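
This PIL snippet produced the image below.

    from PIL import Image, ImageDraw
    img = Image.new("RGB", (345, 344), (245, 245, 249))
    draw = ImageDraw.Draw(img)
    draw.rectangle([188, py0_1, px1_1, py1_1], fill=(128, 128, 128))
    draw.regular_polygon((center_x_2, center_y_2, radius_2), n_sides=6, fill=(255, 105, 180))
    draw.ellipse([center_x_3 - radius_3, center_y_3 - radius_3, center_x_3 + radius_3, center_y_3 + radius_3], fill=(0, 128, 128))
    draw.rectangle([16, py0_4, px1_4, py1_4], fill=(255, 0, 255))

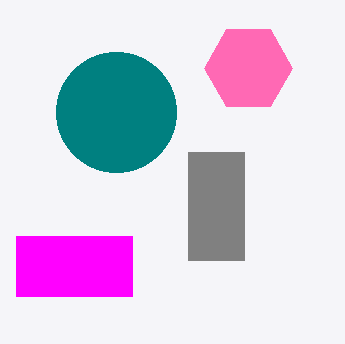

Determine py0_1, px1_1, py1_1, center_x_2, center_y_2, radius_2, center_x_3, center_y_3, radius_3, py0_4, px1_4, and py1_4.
py0_1 = 152; px1_1 = 244; py1_1 = 260; center_x_2 = 248; center_y_2 = 68; radius_2 = 44; center_x_3 = 116; center_y_3 = 112; radius_3 = 60; py0_4 = 236; px1_4 = 132; py1_4 = 296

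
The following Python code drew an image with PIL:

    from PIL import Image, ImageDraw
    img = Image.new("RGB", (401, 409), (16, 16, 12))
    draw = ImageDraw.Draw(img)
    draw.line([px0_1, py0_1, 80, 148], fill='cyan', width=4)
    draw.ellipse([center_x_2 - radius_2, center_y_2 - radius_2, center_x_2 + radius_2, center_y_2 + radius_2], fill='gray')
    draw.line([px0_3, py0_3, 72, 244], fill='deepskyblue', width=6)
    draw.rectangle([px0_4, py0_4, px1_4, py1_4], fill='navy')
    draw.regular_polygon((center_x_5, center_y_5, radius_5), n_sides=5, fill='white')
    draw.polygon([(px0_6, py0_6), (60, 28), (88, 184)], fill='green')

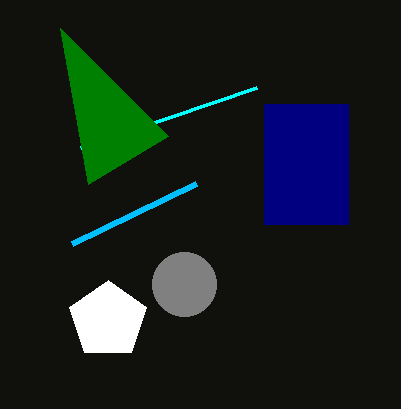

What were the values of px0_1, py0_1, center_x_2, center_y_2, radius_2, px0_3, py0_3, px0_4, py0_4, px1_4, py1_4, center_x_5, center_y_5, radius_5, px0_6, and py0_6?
px0_1 = 256, py0_1 = 88, center_x_2 = 184, center_y_2 = 284, radius_2 = 32, px0_3 = 196, py0_3 = 184, px0_4 = 264, py0_4 = 104, px1_4 = 348, py1_4 = 224, center_x_5 = 108, center_y_5 = 320, radius_5 = 40, px0_6 = 168, py0_6 = 136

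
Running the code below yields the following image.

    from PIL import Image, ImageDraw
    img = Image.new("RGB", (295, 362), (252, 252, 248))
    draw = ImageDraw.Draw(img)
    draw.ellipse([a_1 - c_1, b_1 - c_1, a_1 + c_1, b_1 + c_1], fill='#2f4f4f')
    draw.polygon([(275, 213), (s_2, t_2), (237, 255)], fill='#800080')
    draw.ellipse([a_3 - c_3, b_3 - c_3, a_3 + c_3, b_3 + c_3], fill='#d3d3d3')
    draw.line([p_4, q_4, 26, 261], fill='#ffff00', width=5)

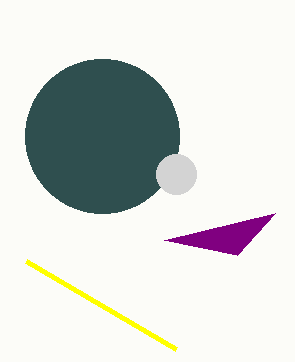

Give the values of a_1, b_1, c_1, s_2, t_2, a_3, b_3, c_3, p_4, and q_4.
a_1 = 102
b_1 = 136
c_1 = 77
s_2 = 164
t_2 = 240
a_3 = 176
b_3 = 174
c_3 = 20
p_4 = 176
q_4 = 349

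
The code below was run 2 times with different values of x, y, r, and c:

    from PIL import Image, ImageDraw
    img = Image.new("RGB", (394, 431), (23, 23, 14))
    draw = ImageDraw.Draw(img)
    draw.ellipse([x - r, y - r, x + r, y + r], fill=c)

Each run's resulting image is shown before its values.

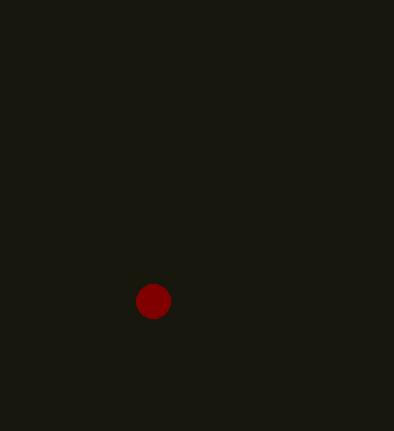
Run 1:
x = 153; y = 301; r = 17; c = 'maroon'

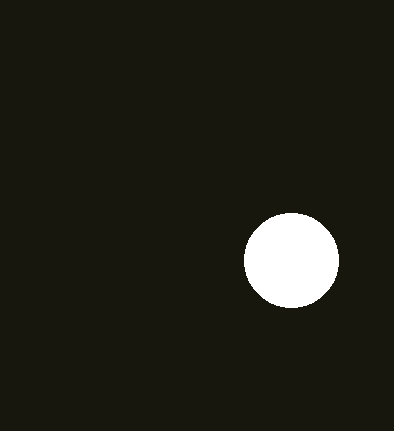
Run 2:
x = 291; y = 260; r = 47; c = 'white'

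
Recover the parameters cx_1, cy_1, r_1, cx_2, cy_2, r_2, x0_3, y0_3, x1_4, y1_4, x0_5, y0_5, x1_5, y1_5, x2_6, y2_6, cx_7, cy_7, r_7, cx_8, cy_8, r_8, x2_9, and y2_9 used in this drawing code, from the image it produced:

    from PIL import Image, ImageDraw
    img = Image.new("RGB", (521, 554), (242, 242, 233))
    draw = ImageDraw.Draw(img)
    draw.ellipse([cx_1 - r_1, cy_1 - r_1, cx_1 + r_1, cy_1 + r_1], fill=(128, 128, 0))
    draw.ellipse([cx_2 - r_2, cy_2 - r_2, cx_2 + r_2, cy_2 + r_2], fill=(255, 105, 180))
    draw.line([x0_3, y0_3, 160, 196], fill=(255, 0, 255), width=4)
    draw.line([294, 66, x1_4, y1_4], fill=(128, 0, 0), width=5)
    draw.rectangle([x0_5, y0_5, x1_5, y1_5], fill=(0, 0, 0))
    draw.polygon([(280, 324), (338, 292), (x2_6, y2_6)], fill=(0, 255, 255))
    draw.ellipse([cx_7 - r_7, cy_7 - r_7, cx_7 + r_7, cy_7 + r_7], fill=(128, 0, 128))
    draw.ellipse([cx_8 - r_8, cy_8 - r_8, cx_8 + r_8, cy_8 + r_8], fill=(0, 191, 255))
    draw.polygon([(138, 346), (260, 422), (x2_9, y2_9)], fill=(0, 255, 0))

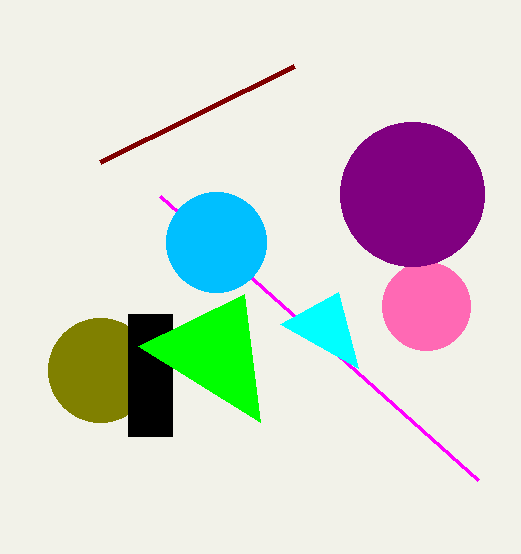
cx_1 = 100
cy_1 = 370
r_1 = 52
cx_2 = 426
cy_2 = 306
r_2 = 44
x0_3 = 478
y0_3 = 480
x1_4 = 100
y1_4 = 162
x0_5 = 128
y0_5 = 314
x1_5 = 172
y1_5 = 436
x2_6 = 358
y2_6 = 368
cx_7 = 412
cy_7 = 194
r_7 = 72
cx_8 = 216
cy_8 = 242
r_8 = 50
x2_9 = 244
y2_9 = 294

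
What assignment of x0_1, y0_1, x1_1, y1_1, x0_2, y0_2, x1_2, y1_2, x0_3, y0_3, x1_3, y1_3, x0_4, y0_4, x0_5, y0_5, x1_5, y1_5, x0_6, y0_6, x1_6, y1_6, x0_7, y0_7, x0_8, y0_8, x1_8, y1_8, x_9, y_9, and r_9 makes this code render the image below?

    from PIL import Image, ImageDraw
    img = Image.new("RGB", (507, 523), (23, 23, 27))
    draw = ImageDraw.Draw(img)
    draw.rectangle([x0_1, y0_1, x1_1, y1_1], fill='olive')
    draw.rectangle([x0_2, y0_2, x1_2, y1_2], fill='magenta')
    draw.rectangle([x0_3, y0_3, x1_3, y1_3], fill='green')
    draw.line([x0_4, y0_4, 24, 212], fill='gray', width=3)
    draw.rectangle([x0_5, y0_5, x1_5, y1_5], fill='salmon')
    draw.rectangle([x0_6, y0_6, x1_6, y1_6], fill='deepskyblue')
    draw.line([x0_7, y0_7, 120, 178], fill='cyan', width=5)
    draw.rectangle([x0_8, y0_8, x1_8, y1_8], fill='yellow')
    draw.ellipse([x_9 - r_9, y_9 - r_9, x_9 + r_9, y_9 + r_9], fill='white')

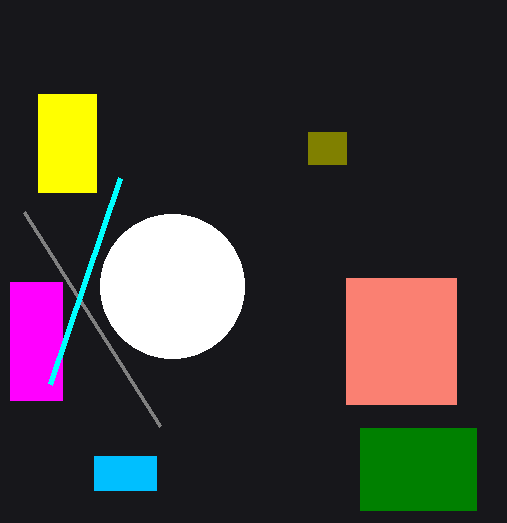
x0_1 = 308
y0_1 = 132
x1_1 = 346
y1_1 = 164
x0_2 = 10
y0_2 = 282
x1_2 = 62
y1_2 = 400
x0_3 = 360
y0_3 = 428
x1_3 = 476
y1_3 = 510
x0_4 = 160
y0_4 = 426
x0_5 = 346
y0_5 = 278
x1_5 = 456
y1_5 = 404
x0_6 = 94
y0_6 = 456
x1_6 = 156
y1_6 = 490
x0_7 = 50
y0_7 = 384
x0_8 = 38
y0_8 = 94
x1_8 = 96
y1_8 = 192
x_9 = 172
y_9 = 286
r_9 = 72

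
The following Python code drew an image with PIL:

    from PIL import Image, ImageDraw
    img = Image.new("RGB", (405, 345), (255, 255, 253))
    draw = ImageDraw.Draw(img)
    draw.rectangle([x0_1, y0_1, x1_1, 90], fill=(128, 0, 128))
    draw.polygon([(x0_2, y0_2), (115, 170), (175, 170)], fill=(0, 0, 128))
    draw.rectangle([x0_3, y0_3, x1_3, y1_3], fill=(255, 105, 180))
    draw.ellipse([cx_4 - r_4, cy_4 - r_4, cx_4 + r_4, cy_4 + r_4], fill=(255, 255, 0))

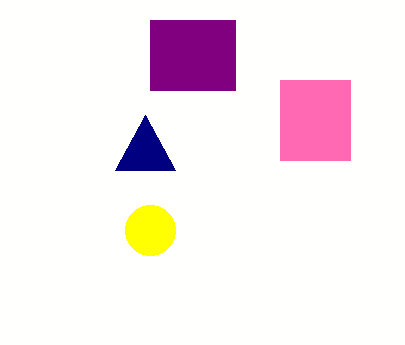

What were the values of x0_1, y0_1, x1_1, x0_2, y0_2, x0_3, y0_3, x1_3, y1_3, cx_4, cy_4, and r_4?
x0_1 = 150, y0_1 = 20, x1_1 = 235, x0_2 = 145, y0_2 = 115, x0_3 = 280, y0_3 = 80, x1_3 = 350, y1_3 = 160, cx_4 = 150, cy_4 = 230, r_4 = 25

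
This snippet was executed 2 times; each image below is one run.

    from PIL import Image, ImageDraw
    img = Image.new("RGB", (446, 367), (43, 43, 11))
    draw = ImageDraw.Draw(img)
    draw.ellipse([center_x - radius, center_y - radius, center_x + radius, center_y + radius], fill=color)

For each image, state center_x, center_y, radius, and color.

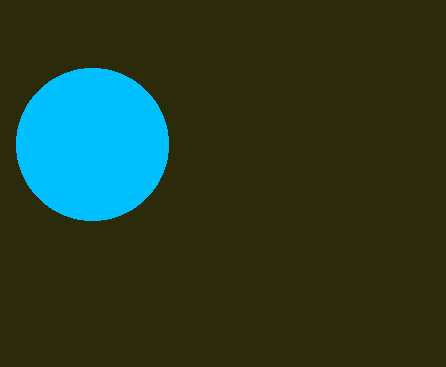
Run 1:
center_x = 92; center_y = 144; radius = 76; color = 'deepskyblue'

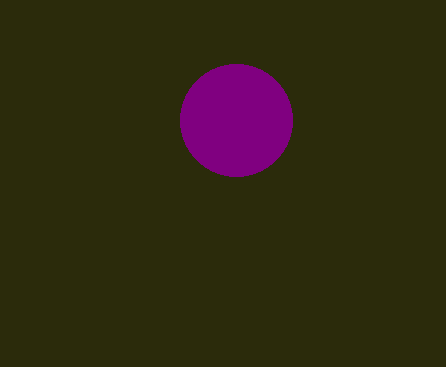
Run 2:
center_x = 236
center_y = 120
radius = 56
color = 'purple'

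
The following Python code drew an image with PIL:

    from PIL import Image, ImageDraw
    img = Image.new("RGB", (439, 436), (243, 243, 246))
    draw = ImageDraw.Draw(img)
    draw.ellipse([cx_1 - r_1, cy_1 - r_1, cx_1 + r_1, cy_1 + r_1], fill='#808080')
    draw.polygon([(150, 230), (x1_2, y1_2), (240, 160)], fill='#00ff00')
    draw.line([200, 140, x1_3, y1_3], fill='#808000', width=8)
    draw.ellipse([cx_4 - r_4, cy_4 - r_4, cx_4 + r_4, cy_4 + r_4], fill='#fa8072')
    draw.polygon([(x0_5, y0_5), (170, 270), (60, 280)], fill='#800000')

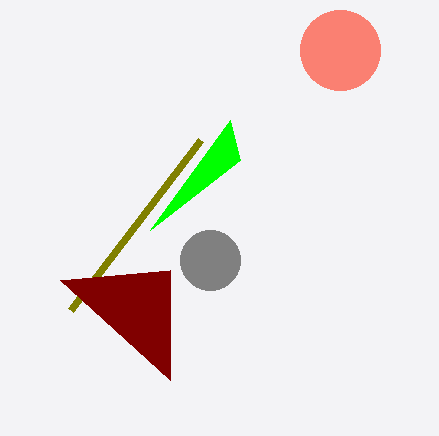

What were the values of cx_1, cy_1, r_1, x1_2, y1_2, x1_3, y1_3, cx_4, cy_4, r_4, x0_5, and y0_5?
cx_1 = 210
cy_1 = 260
r_1 = 30
x1_2 = 230
y1_2 = 120
x1_3 = 70
y1_3 = 310
cx_4 = 340
cy_4 = 50
r_4 = 40
x0_5 = 170
y0_5 = 380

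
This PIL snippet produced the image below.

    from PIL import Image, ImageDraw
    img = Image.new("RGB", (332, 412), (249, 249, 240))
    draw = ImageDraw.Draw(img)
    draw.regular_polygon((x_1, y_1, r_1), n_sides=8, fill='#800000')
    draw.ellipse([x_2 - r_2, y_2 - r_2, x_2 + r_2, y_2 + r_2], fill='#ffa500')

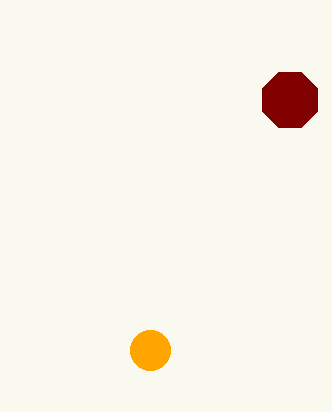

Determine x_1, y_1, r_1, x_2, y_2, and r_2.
x_1 = 290
y_1 = 100
r_1 = 30
x_2 = 150
y_2 = 350
r_2 = 20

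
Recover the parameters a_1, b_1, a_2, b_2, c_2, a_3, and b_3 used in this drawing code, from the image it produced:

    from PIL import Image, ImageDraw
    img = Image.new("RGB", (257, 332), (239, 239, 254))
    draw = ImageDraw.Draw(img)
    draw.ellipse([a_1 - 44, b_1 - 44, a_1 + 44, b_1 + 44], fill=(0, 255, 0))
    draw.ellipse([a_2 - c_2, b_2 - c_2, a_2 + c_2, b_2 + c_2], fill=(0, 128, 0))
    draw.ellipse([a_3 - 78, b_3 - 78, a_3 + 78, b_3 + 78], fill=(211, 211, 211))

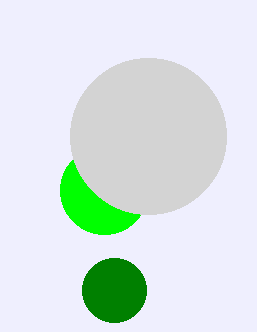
a_1 = 104; b_1 = 190; a_2 = 114; b_2 = 290; c_2 = 32; a_3 = 148; b_3 = 136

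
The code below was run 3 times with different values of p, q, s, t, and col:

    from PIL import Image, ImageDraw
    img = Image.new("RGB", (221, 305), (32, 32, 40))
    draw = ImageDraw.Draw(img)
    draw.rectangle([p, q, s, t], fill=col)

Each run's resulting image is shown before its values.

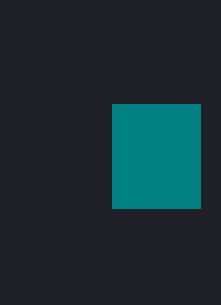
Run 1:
p = 112
q = 104
s = 200
t = 208
col = 'teal'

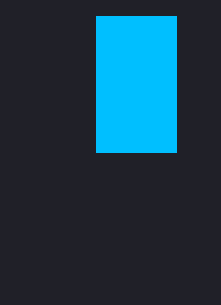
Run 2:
p = 96, q = 16, s = 176, t = 152, col = 'deepskyblue'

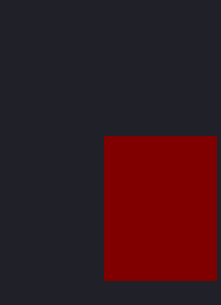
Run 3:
p = 104
q = 136
s = 216
t = 280
col = 'maroon'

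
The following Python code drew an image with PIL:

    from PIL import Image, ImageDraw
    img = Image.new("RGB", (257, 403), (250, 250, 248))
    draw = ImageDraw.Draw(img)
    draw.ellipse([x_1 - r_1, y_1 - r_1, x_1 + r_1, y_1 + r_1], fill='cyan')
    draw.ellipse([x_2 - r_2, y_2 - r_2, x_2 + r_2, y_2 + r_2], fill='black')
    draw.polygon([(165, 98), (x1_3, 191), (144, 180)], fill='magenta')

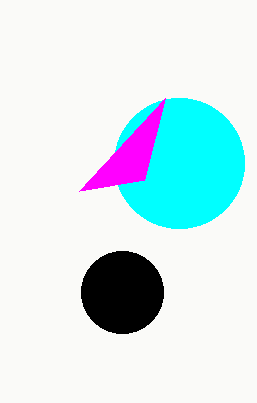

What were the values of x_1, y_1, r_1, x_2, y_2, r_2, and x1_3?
x_1 = 179, y_1 = 163, r_1 = 65, x_2 = 122, y_2 = 292, r_2 = 41, x1_3 = 79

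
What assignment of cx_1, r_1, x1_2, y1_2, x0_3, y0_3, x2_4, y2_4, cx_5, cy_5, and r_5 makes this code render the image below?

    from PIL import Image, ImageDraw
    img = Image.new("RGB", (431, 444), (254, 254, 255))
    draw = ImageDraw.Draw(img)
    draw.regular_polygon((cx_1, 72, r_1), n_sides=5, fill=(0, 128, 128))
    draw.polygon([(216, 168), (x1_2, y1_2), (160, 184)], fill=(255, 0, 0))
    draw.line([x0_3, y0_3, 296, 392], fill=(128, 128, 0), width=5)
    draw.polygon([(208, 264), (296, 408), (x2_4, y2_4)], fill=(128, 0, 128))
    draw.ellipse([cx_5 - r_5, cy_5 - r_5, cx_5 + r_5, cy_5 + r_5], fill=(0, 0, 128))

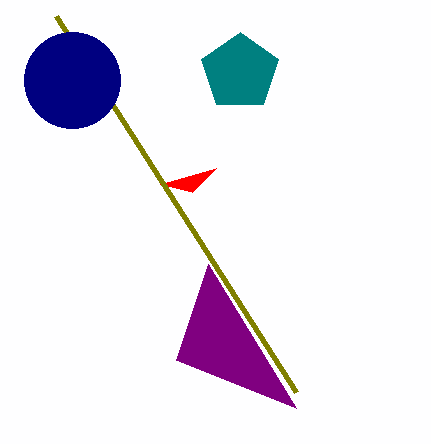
cx_1 = 240; r_1 = 40; x1_2 = 192; y1_2 = 192; x0_3 = 56; y0_3 = 16; x2_4 = 176; y2_4 = 360; cx_5 = 72; cy_5 = 80; r_5 = 48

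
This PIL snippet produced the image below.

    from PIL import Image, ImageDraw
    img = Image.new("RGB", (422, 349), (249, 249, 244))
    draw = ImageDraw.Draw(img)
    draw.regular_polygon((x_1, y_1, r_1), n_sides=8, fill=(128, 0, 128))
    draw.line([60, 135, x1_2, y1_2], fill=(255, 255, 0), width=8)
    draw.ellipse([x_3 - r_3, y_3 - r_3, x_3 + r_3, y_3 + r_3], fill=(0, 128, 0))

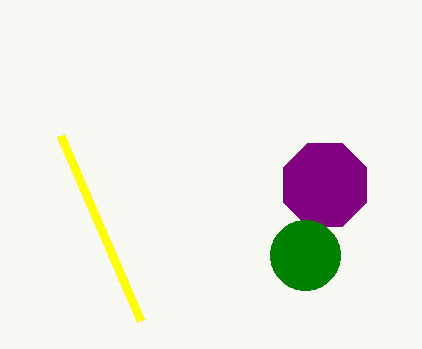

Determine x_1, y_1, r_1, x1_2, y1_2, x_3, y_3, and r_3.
x_1 = 325, y_1 = 185, r_1 = 45, x1_2 = 140, y1_2 = 320, x_3 = 305, y_3 = 255, r_3 = 35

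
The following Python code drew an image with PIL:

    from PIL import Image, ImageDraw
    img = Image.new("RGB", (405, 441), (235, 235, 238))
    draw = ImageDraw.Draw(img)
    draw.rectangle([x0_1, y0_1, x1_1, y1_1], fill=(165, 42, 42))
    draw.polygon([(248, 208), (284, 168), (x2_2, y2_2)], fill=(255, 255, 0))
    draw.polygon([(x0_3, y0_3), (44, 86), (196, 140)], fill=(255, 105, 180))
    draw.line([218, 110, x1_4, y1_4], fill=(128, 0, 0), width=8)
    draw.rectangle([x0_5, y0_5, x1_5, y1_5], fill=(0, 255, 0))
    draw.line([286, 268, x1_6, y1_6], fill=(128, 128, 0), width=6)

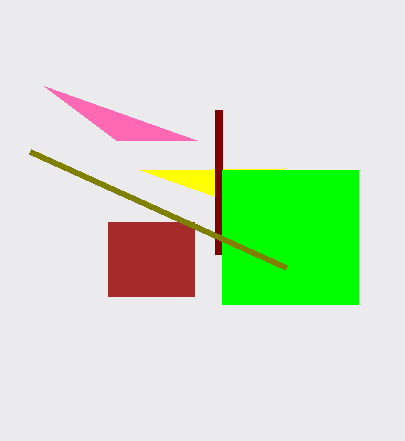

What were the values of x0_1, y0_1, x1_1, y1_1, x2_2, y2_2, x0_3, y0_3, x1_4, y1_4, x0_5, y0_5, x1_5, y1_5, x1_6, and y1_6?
x0_1 = 108
y0_1 = 222
x1_1 = 194
y1_1 = 296
x2_2 = 140
y2_2 = 170
x0_3 = 116
y0_3 = 140
x1_4 = 218
y1_4 = 254
x0_5 = 222
y0_5 = 170
x1_5 = 358
y1_5 = 304
x1_6 = 30
y1_6 = 152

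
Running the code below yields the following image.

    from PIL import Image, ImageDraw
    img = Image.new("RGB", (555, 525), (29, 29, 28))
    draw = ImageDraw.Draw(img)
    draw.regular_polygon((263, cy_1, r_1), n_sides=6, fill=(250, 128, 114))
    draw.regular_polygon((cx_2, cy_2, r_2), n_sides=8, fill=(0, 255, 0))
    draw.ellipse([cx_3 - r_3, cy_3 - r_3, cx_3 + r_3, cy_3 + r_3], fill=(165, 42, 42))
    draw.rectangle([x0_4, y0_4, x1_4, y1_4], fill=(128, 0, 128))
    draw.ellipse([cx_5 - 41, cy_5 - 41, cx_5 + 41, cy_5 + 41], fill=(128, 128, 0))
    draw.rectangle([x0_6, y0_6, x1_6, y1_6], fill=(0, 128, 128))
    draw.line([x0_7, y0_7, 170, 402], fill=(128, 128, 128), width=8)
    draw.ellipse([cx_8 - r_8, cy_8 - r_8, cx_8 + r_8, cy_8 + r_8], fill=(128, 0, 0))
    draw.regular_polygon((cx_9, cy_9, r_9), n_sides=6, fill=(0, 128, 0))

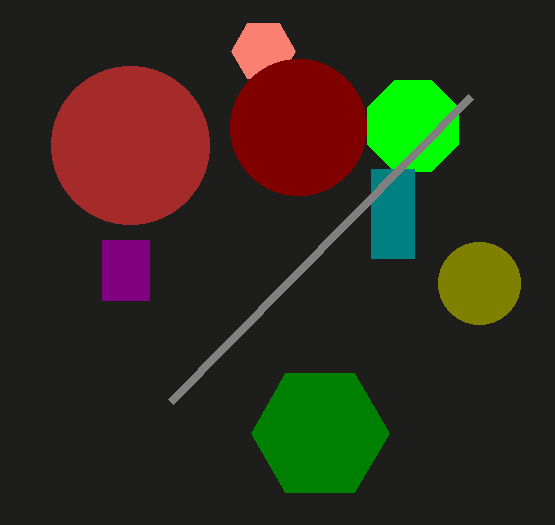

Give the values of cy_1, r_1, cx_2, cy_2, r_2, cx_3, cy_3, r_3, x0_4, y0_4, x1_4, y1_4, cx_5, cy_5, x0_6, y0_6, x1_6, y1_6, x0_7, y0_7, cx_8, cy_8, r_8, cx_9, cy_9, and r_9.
cy_1 = 51; r_1 = 32; cx_2 = 413; cy_2 = 126; r_2 = 49; cx_3 = 130; cy_3 = 145; r_3 = 79; x0_4 = 102; y0_4 = 240; x1_4 = 149; y1_4 = 300; cx_5 = 479; cy_5 = 283; x0_6 = 371; y0_6 = 169; x1_6 = 414; y1_6 = 258; x0_7 = 470; y0_7 = 97; cx_8 = 298; cy_8 = 127; r_8 = 68; cx_9 = 320; cy_9 = 433; r_9 = 69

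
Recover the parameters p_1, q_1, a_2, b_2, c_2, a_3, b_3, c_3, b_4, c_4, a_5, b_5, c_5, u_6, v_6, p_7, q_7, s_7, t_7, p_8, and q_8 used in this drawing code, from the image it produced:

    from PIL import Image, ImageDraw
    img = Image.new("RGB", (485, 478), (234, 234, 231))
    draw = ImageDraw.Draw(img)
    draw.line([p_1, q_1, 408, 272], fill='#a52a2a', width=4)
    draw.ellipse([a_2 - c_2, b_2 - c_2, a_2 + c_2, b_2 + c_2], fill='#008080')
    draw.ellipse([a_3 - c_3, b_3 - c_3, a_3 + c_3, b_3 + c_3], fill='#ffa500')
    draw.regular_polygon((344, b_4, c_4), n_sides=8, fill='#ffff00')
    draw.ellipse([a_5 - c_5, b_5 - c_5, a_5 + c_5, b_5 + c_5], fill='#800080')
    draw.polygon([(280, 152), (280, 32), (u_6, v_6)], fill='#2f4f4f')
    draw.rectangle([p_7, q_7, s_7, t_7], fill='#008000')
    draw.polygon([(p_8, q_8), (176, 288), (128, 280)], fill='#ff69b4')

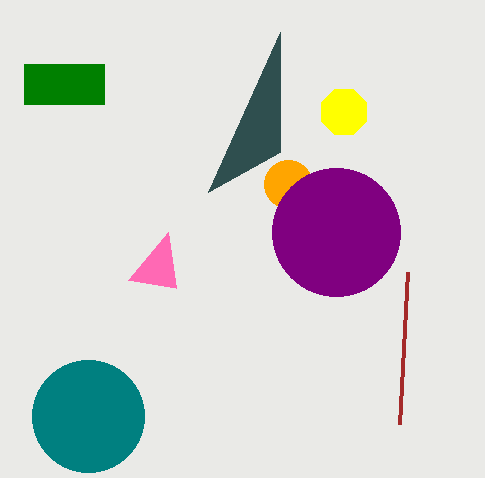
p_1 = 400; q_1 = 424; a_2 = 88; b_2 = 416; c_2 = 56; a_3 = 288; b_3 = 184; c_3 = 24; b_4 = 112; c_4 = 24; a_5 = 336; b_5 = 232; c_5 = 64; u_6 = 208; v_6 = 192; p_7 = 24; q_7 = 64; s_7 = 104; t_7 = 104; p_8 = 168; q_8 = 232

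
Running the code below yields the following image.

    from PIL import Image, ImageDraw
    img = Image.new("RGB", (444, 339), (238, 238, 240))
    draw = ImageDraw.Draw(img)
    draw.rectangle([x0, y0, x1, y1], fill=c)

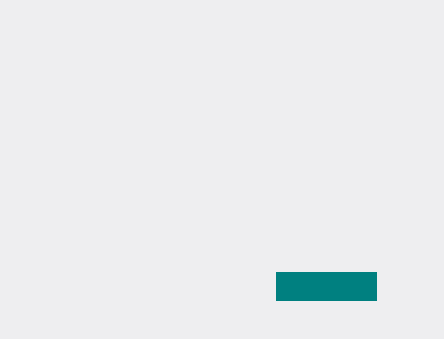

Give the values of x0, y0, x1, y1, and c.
x0 = 276; y0 = 272; x1 = 376; y1 = 300; c = 'teal'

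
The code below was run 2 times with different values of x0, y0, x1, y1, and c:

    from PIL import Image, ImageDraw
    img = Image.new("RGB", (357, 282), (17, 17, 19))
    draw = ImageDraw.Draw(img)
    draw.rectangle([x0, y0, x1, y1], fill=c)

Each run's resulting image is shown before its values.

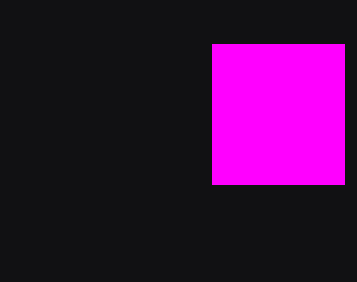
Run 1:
x0 = 212, y0 = 44, x1 = 344, y1 = 184, c = 'magenta'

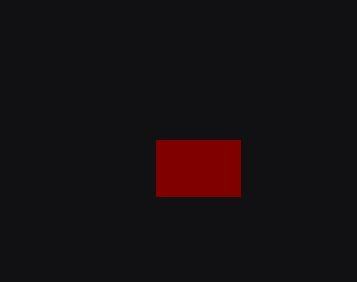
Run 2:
x0 = 156; y0 = 140; x1 = 240; y1 = 196; c = 'maroon'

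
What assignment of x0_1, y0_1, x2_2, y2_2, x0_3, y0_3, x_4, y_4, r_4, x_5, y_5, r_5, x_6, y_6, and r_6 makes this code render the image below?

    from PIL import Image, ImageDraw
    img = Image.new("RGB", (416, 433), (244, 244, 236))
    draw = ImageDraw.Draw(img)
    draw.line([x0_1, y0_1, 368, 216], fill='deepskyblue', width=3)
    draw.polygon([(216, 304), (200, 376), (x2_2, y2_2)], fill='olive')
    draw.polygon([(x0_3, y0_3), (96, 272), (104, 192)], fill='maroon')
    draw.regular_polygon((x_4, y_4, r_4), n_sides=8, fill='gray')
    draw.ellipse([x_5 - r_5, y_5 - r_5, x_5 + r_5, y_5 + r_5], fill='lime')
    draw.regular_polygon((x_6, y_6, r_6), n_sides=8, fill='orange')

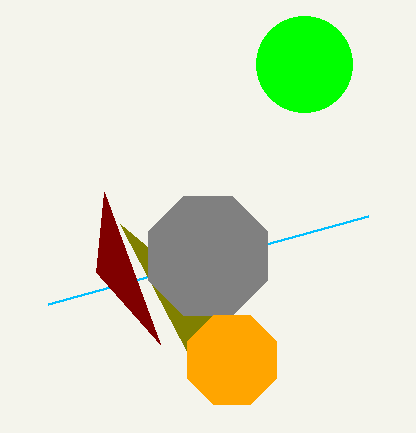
x0_1 = 48, y0_1 = 304, x2_2 = 120, y2_2 = 224, x0_3 = 160, y0_3 = 344, x_4 = 208, y_4 = 256, r_4 = 64, x_5 = 304, y_5 = 64, r_5 = 48, x_6 = 232, y_6 = 360, r_6 = 48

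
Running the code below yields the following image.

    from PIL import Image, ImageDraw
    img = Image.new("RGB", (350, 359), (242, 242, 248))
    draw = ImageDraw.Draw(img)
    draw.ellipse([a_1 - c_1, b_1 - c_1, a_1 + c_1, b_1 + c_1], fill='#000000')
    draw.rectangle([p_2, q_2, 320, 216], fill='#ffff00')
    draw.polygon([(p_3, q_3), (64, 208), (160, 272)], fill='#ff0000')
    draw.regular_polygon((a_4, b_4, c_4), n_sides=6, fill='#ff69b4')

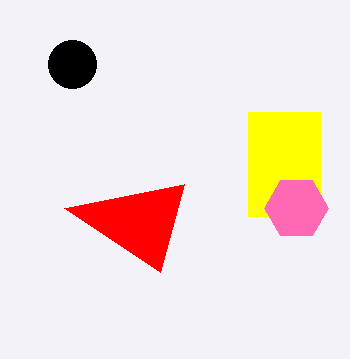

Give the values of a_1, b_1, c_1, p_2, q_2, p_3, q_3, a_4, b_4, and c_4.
a_1 = 72
b_1 = 64
c_1 = 24
p_2 = 248
q_2 = 112
p_3 = 184
q_3 = 184
a_4 = 296
b_4 = 208
c_4 = 32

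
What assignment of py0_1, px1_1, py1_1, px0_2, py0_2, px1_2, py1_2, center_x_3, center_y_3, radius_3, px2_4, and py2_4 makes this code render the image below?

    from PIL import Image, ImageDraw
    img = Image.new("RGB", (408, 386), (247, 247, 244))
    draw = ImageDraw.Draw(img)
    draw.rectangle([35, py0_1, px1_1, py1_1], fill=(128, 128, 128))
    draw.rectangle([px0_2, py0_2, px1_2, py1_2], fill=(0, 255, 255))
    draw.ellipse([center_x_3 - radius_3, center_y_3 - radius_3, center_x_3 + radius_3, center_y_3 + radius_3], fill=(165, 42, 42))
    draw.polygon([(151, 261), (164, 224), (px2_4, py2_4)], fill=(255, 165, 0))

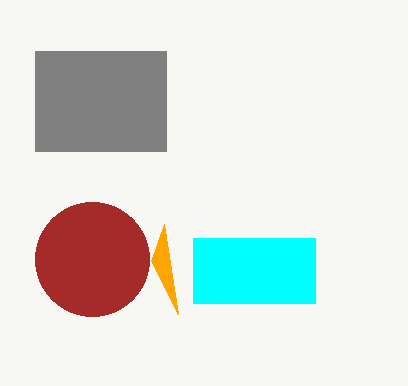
py0_1 = 51
px1_1 = 166
py1_1 = 151
px0_2 = 193
py0_2 = 238
px1_2 = 315
py1_2 = 303
center_x_3 = 92
center_y_3 = 259
radius_3 = 57
px2_4 = 178
py2_4 = 314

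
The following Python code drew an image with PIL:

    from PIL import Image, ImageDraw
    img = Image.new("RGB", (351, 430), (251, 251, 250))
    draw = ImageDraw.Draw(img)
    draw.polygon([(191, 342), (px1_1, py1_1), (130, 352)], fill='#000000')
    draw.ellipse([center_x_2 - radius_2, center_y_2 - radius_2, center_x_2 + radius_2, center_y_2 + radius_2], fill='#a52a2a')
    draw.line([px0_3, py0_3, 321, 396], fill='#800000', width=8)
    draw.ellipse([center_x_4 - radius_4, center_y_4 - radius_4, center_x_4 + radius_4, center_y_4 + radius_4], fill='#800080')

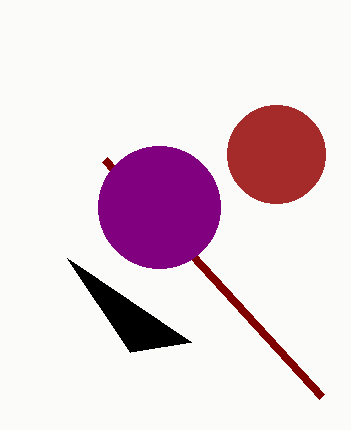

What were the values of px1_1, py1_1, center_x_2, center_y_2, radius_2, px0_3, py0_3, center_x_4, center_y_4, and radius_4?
px1_1 = 67; py1_1 = 258; center_x_2 = 276; center_y_2 = 154; radius_2 = 49; px0_3 = 104; py0_3 = 159; center_x_4 = 159; center_y_4 = 207; radius_4 = 61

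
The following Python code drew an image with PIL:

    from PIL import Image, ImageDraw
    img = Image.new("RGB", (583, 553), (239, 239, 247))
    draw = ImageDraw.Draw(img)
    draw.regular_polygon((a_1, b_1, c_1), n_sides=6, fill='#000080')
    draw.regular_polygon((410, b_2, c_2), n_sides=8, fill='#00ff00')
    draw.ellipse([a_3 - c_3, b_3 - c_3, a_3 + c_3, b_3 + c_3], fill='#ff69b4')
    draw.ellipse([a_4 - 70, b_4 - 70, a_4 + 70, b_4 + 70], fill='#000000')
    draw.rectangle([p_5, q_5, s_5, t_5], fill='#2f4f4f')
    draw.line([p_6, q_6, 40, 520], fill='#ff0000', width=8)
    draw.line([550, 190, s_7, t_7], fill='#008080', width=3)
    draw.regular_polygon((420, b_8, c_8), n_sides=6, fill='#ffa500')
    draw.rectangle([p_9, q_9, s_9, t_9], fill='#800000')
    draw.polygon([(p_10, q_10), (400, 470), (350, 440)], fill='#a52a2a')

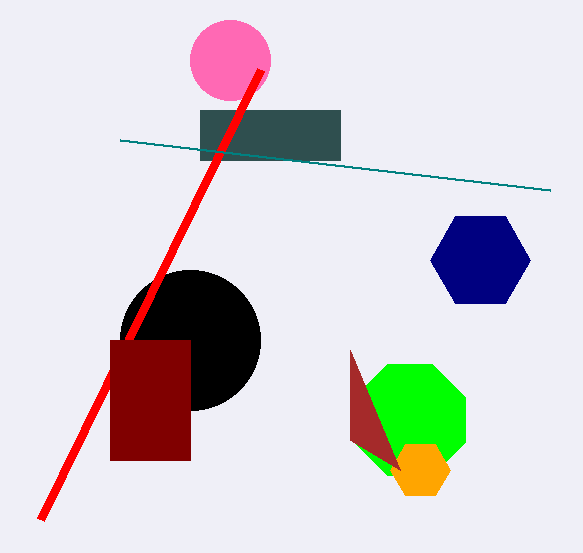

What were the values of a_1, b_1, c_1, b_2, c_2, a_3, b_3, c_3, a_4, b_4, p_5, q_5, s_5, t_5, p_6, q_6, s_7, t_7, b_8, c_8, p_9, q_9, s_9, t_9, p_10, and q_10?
a_1 = 480; b_1 = 260; c_1 = 50; b_2 = 420; c_2 = 60; a_3 = 230; b_3 = 60; c_3 = 40; a_4 = 190; b_4 = 340; p_5 = 200; q_5 = 110; s_5 = 340; t_5 = 160; p_6 = 260; q_6 = 70; s_7 = 120; t_7 = 140; b_8 = 470; c_8 = 30; p_9 = 110; q_9 = 340; s_9 = 190; t_9 = 460; p_10 = 350; q_10 = 350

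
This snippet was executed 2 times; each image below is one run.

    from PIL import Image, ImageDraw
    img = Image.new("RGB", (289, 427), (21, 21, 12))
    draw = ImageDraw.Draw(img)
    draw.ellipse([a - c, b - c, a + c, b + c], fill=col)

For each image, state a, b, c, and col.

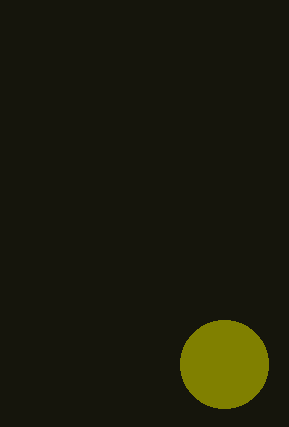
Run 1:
a = 224; b = 364; c = 44; col = 'olive'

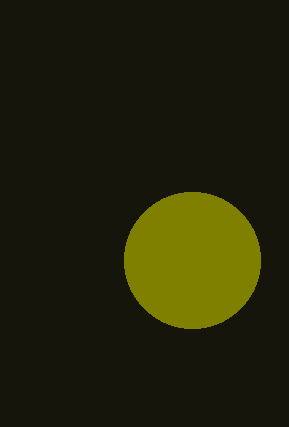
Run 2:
a = 192; b = 260; c = 68; col = 'olive'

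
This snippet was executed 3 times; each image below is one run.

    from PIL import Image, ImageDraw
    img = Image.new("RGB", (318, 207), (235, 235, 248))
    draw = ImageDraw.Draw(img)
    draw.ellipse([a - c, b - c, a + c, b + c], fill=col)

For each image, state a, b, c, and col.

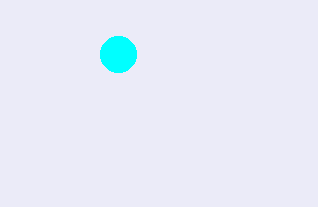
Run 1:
a = 118, b = 54, c = 18, col = 'cyan'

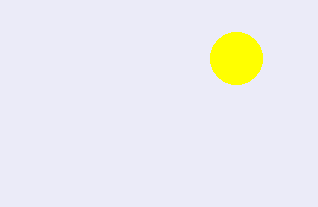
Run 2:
a = 236; b = 58; c = 26; col = 'yellow'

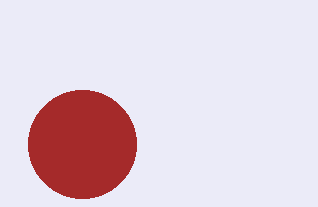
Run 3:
a = 82
b = 144
c = 54
col = 'brown'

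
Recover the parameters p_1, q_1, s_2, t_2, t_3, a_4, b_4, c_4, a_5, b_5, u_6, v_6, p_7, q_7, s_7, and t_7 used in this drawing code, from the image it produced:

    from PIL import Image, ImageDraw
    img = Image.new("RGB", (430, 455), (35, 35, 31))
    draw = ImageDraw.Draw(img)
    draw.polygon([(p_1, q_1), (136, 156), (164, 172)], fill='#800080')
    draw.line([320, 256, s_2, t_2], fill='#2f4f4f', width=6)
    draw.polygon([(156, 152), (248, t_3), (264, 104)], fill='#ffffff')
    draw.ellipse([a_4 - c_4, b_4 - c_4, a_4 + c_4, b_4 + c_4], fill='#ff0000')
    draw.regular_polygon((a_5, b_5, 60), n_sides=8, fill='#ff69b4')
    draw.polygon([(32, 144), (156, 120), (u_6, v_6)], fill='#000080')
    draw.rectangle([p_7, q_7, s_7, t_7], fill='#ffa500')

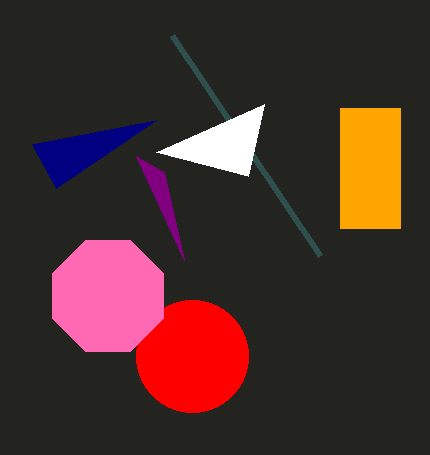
p_1 = 184, q_1 = 260, s_2 = 172, t_2 = 36, t_3 = 176, a_4 = 192, b_4 = 356, c_4 = 56, a_5 = 108, b_5 = 296, u_6 = 56, v_6 = 188, p_7 = 340, q_7 = 108, s_7 = 400, t_7 = 228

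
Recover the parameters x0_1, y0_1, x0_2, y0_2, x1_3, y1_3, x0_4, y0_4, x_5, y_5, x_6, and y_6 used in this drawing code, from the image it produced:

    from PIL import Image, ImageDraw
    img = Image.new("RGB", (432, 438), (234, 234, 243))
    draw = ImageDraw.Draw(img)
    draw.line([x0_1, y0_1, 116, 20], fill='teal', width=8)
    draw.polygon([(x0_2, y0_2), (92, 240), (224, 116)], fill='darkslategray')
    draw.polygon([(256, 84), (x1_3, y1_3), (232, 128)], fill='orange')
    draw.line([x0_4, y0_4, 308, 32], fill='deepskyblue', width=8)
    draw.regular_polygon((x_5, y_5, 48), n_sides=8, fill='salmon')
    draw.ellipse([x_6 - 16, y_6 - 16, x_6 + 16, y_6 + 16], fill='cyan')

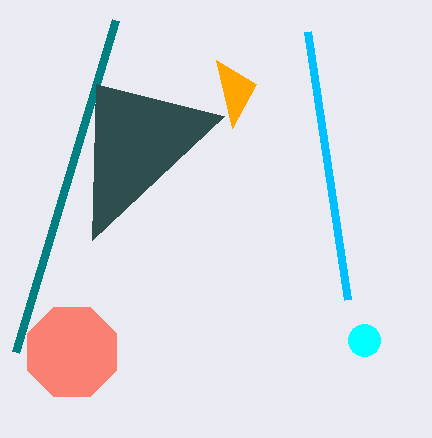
x0_1 = 16
y0_1 = 352
x0_2 = 96
y0_2 = 84
x1_3 = 216
y1_3 = 60
x0_4 = 348
y0_4 = 300
x_5 = 72
y_5 = 352
x_6 = 364
y_6 = 340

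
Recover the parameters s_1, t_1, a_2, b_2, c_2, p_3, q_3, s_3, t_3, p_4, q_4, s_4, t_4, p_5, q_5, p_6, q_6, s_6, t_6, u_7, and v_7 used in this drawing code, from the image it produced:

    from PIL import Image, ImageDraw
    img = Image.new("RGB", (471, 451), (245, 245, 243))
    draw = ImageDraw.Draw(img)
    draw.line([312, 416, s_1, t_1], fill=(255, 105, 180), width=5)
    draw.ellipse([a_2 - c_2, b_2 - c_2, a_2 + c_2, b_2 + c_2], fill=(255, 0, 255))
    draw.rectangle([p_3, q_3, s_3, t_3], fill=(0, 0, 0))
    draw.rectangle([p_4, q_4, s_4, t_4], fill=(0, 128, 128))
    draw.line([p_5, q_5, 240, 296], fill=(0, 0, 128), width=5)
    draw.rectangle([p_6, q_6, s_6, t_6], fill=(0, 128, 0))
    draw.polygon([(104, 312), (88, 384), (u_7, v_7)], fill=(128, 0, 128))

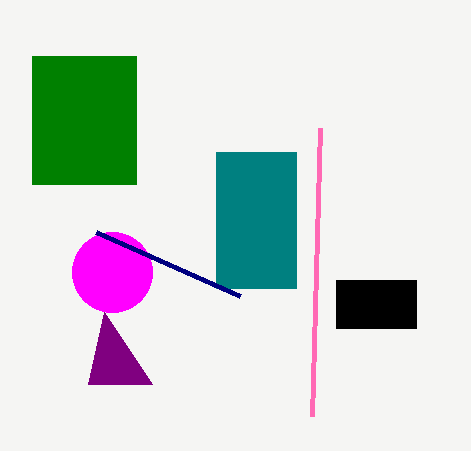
s_1 = 320
t_1 = 128
a_2 = 112
b_2 = 272
c_2 = 40
p_3 = 336
q_3 = 280
s_3 = 416
t_3 = 328
p_4 = 216
q_4 = 152
s_4 = 296
t_4 = 288
p_5 = 96
q_5 = 232
p_6 = 32
q_6 = 56
s_6 = 136
t_6 = 184
u_7 = 152
v_7 = 384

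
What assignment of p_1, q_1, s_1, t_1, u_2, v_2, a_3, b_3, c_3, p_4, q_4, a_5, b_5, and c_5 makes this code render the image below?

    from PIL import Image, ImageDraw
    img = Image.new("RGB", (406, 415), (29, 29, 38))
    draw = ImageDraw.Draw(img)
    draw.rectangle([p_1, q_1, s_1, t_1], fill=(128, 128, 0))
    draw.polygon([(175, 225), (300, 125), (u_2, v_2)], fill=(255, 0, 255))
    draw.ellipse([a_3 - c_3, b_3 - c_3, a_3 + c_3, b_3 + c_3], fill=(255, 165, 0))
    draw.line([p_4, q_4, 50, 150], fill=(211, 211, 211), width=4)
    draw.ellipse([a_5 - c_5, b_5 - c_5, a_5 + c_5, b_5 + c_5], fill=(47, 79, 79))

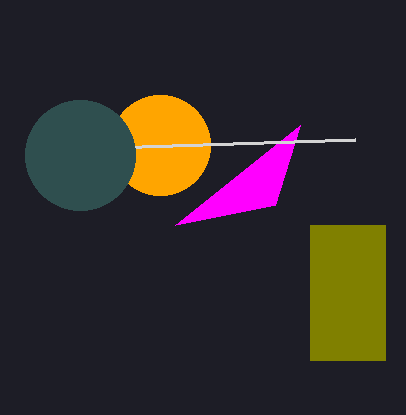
p_1 = 310
q_1 = 225
s_1 = 385
t_1 = 360
u_2 = 275
v_2 = 205
a_3 = 160
b_3 = 145
c_3 = 50
p_4 = 355
q_4 = 140
a_5 = 80
b_5 = 155
c_5 = 55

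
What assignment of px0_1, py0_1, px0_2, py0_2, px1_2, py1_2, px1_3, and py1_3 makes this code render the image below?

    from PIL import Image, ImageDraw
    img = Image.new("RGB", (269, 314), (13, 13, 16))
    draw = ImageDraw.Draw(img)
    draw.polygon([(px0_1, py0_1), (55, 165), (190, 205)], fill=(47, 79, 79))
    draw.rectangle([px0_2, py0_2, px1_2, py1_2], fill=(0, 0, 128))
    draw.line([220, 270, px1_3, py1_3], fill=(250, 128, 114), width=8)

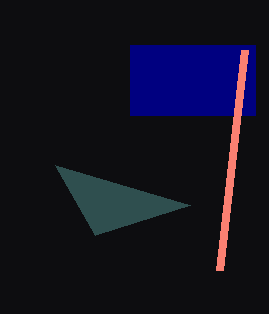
px0_1 = 95, py0_1 = 235, px0_2 = 130, py0_2 = 45, px1_2 = 255, py1_2 = 115, px1_3 = 245, py1_3 = 50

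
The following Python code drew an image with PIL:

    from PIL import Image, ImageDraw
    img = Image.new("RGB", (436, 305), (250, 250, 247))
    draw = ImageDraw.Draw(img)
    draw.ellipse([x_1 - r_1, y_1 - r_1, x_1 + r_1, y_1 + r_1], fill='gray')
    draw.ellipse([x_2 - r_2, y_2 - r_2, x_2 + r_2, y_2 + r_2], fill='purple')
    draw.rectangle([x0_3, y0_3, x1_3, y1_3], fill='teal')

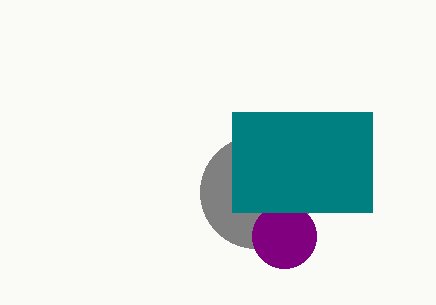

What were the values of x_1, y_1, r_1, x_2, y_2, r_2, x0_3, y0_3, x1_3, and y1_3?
x_1 = 256
y_1 = 192
r_1 = 56
x_2 = 284
y_2 = 236
r_2 = 32
x0_3 = 232
y0_3 = 112
x1_3 = 372
y1_3 = 212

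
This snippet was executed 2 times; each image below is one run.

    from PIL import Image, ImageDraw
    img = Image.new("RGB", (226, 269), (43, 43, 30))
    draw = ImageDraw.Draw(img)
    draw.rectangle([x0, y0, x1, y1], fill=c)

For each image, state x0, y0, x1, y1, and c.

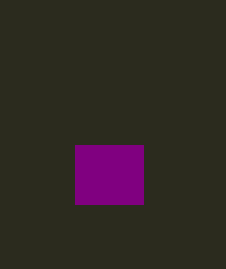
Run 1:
x0 = 75, y0 = 145, x1 = 143, y1 = 204, c = 'purple'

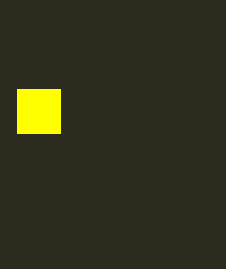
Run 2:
x0 = 17, y0 = 89, x1 = 60, y1 = 133, c = 'yellow'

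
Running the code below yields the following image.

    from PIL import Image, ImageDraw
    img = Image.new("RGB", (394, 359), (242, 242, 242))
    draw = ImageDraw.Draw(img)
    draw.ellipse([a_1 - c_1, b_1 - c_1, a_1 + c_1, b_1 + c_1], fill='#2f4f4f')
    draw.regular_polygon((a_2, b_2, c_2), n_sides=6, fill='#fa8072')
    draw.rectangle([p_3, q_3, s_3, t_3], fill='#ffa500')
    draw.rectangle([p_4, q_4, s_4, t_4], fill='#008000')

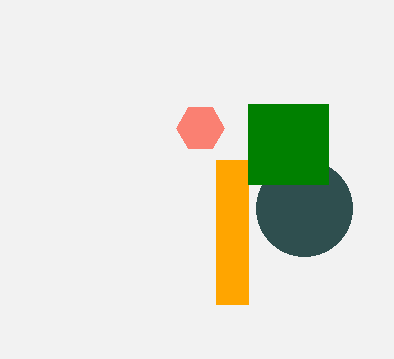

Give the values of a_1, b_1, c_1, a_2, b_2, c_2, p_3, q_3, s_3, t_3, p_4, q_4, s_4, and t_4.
a_1 = 304; b_1 = 208; c_1 = 48; a_2 = 200; b_2 = 128; c_2 = 24; p_3 = 216; q_3 = 160; s_3 = 248; t_3 = 304; p_4 = 248; q_4 = 104; s_4 = 328; t_4 = 184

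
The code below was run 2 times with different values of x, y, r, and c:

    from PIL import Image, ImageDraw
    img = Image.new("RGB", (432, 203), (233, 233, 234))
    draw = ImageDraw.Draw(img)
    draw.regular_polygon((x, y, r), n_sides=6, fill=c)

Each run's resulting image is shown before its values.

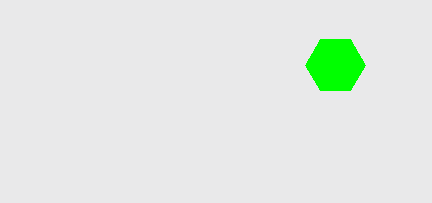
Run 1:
x = 335
y = 65
r = 30
c = 'lime'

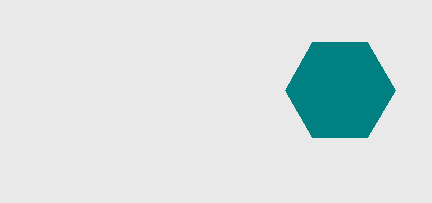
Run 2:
x = 340; y = 90; r = 55; c = 'teal'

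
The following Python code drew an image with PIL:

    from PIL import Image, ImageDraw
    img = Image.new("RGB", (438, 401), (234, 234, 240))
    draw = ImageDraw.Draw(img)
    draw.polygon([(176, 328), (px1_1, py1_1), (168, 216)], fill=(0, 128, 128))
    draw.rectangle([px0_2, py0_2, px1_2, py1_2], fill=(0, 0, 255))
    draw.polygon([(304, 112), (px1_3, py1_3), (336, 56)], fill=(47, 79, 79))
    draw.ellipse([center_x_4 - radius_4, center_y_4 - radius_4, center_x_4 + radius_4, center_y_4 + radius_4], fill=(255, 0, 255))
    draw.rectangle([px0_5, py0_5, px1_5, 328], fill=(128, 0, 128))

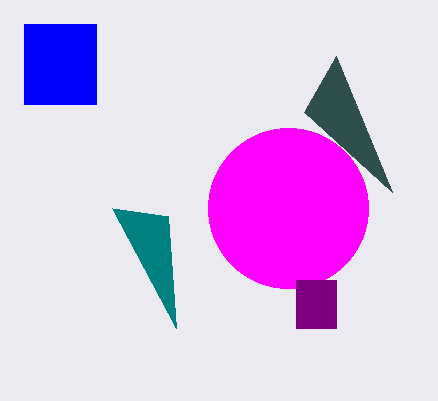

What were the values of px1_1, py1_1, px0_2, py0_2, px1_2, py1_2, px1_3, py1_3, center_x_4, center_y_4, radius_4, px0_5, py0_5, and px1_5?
px1_1 = 112
py1_1 = 208
px0_2 = 24
py0_2 = 24
px1_2 = 96
py1_2 = 104
px1_3 = 392
py1_3 = 192
center_x_4 = 288
center_y_4 = 208
radius_4 = 80
px0_5 = 296
py0_5 = 280
px1_5 = 336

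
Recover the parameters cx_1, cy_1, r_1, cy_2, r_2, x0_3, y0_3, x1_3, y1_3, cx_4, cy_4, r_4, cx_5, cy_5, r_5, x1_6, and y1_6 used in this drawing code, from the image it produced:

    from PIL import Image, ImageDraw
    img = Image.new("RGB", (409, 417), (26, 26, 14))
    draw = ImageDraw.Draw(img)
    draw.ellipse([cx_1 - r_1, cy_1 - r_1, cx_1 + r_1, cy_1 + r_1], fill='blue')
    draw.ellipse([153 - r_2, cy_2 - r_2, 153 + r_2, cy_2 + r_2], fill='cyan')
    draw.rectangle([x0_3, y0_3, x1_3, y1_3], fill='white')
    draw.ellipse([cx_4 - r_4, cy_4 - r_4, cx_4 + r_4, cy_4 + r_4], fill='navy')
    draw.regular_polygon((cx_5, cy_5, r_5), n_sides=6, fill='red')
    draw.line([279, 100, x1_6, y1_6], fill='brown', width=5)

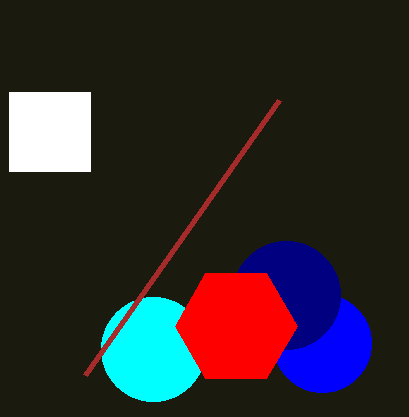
cx_1 = 322
cy_1 = 343
r_1 = 49
cy_2 = 349
r_2 = 52
x0_3 = 9
y0_3 = 92
x1_3 = 90
y1_3 = 171
cx_4 = 286
cy_4 = 295
r_4 = 54
cx_5 = 236
cy_5 = 326
r_5 = 61
x1_6 = 85
y1_6 = 375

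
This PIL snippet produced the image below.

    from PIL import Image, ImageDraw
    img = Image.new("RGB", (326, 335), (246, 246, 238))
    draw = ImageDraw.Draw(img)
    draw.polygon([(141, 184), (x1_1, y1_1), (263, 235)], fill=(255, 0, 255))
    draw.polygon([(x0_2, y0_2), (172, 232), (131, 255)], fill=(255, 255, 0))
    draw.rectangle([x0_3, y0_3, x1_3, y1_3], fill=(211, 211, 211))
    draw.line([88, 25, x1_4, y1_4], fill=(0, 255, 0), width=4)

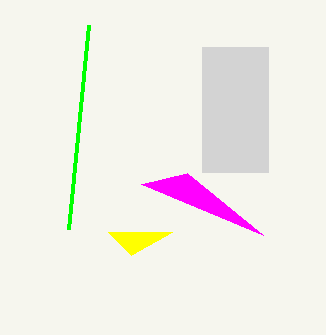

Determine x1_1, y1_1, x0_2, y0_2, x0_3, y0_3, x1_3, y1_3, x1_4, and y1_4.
x1_1 = 187, y1_1 = 173, x0_2 = 108, y0_2 = 232, x0_3 = 202, y0_3 = 47, x1_3 = 268, y1_3 = 172, x1_4 = 68, y1_4 = 229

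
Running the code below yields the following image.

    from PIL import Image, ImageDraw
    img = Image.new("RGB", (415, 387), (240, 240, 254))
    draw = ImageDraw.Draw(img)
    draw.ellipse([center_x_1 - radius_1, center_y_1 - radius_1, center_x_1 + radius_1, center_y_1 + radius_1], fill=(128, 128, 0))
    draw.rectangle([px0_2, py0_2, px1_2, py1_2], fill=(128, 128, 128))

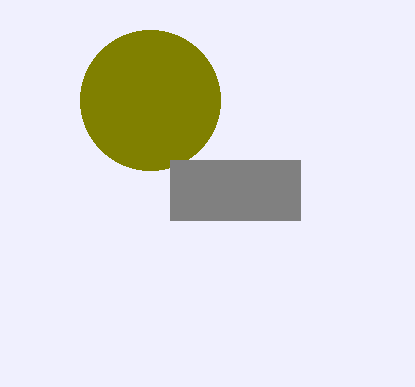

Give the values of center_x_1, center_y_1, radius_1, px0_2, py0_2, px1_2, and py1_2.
center_x_1 = 150, center_y_1 = 100, radius_1 = 70, px0_2 = 170, py0_2 = 160, px1_2 = 300, py1_2 = 220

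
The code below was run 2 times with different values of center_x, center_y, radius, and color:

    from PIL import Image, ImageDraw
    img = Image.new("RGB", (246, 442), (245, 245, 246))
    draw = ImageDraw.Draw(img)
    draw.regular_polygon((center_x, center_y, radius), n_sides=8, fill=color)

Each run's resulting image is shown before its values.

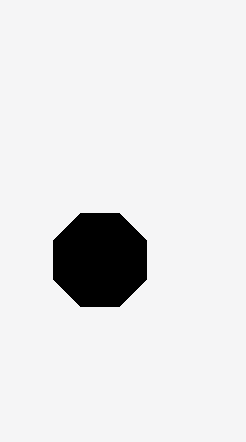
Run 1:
center_x = 100; center_y = 260; radius = 50; color = 'black'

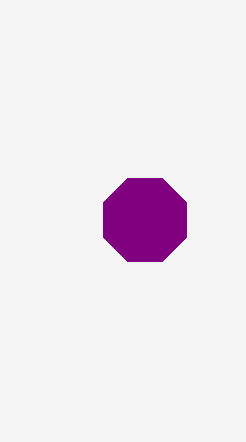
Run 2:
center_x = 145, center_y = 220, radius = 45, color = 'purple'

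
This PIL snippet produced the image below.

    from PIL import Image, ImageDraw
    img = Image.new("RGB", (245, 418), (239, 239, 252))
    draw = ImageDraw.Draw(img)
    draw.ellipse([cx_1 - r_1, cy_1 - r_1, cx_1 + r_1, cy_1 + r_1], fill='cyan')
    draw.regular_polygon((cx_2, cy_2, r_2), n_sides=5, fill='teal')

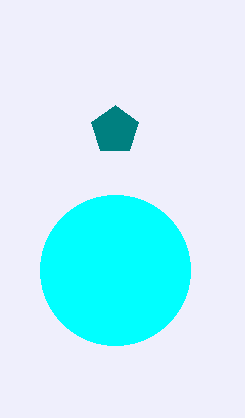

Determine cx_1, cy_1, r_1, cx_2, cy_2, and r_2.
cx_1 = 115; cy_1 = 270; r_1 = 75; cx_2 = 115; cy_2 = 130; r_2 = 25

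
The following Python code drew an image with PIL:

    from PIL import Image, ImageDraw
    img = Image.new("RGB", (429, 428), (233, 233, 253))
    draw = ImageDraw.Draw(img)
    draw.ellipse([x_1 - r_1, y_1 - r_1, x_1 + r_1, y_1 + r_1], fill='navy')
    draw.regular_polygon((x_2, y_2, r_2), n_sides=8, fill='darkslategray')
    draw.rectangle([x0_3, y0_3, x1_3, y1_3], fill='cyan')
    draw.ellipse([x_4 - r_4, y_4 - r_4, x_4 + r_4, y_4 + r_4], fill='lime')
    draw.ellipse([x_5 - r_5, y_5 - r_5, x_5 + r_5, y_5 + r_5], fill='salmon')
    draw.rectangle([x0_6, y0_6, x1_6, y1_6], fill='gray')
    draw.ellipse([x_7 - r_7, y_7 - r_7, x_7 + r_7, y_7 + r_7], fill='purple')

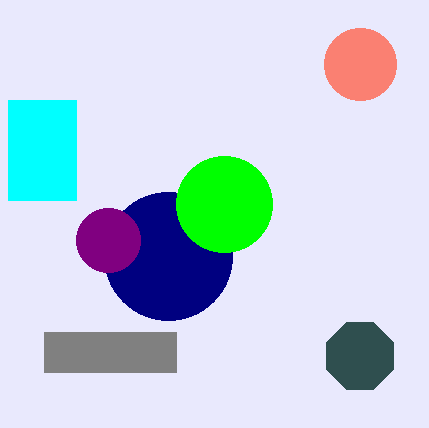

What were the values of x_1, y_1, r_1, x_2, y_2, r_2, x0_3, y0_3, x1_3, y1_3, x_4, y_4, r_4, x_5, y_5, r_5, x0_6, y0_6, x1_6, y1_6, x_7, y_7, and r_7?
x_1 = 168; y_1 = 256; r_1 = 64; x_2 = 360; y_2 = 356; r_2 = 36; x0_3 = 8; y0_3 = 100; x1_3 = 76; y1_3 = 200; x_4 = 224; y_4 = 204; r_4 = 48; x_5 = 360; y_5 = 64; r_5 = 36; x0_6 = 44; y0_6 = 332; x1_6 = 176; y1_6 = 372; x_7 = 108; y_7 = 240; r_7 = 32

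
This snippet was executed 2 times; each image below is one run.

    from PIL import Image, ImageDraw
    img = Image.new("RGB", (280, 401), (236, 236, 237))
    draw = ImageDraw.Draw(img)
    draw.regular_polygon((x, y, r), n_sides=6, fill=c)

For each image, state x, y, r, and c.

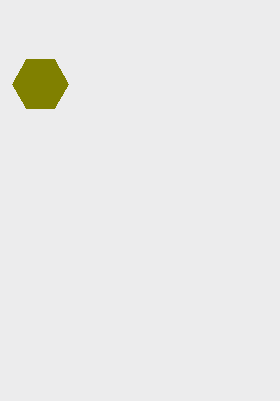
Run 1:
x = 40
y = 84
r = 28
c = 'olive'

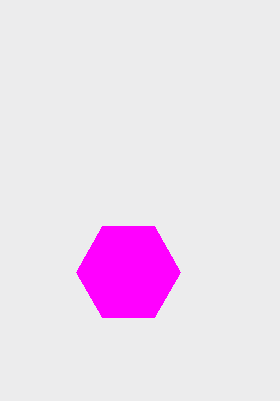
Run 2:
x = 128; y = 272; r = 52; c = 'magenta'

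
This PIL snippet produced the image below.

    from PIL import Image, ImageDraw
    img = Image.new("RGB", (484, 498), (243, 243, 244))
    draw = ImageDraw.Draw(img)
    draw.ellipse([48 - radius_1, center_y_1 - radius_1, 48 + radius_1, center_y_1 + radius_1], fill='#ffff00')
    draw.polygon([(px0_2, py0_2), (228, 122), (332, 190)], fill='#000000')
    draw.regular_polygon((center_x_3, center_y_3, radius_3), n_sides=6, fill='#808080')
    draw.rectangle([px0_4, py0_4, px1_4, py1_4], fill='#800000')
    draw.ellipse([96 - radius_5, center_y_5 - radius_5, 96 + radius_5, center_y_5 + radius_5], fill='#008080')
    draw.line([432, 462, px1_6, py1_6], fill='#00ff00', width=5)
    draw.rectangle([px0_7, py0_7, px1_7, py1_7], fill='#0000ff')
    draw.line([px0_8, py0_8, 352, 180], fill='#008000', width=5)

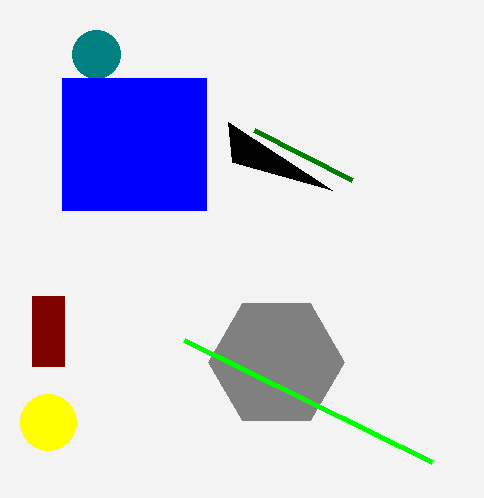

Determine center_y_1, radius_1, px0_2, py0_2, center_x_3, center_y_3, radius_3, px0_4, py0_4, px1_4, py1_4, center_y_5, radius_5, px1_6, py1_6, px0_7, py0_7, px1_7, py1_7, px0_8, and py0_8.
center_y_1 = 422
radius_1 = 28
px0_2 = 232
py0_2 = 162
center_x_3 = 276
center_y_3 = 362
radius_3 = 68
px0_4 = 32
py0_4 = 296
px1_4 = 64
py1_4 = 366
center_y_5 = 54
radius_5 = 24
px1_6 = 184
py1_6 = 340
px0_7 = 62
py0_7 = 78
px1_7 = 206
py1_7 = 210
px0_8 = 254
py0_8 = 130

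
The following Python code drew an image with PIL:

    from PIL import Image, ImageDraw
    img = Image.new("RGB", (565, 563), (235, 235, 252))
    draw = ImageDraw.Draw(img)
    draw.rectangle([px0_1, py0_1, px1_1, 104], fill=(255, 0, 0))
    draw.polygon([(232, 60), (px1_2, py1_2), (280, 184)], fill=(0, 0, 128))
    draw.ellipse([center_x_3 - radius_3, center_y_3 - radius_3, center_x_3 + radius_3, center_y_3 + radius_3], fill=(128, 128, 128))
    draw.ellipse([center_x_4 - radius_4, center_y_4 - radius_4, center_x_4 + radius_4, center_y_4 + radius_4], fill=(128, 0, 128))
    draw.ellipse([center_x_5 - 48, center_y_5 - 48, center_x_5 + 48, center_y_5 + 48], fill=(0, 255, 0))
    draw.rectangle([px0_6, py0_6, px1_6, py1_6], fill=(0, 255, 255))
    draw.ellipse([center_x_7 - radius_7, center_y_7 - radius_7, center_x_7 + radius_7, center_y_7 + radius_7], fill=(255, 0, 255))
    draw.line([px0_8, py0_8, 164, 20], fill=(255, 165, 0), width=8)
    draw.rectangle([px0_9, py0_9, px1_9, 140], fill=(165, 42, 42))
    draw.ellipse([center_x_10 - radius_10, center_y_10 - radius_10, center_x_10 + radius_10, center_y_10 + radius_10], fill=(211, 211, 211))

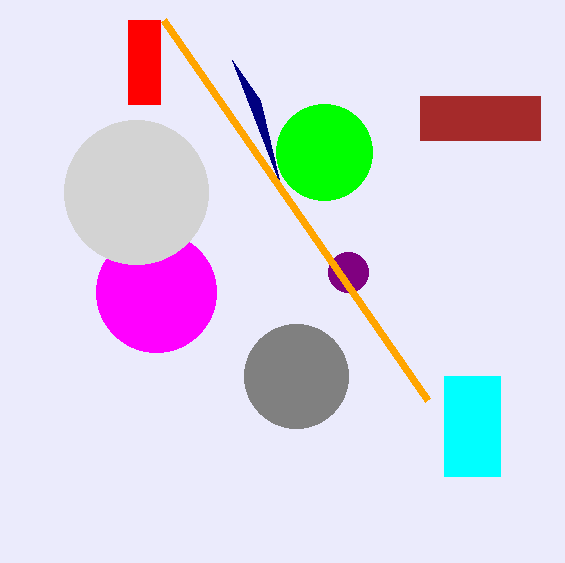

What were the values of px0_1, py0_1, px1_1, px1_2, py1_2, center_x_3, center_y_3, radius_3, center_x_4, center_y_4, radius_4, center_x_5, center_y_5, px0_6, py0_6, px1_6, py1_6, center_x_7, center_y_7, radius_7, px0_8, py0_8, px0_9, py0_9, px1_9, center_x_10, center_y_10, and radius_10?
px0_1 = 128; py0_1 = 20; px1_1 = 160; px1_2 = 260; py1_2 = 100; center_x_3 = 296; center_y_3 = 376; radius_3 = 52; center_x_4 = 348; center_y_4 = 272; radius_4 = 20; center_x_5 = 324; center_y_5 = 152; px0_6 = 444; py0_6 = 376; px1_6 = 500; py1_6 = 476; center_x_7 = 156; center_y_7 = 292; radius_7 = 60; px0_8 = 428; py0_8 = 400; px0_9 = 420; py0_9 = 96; px1_9 = 540; center_x_10 = 136; center_y_10 = 192; radius_10 = 72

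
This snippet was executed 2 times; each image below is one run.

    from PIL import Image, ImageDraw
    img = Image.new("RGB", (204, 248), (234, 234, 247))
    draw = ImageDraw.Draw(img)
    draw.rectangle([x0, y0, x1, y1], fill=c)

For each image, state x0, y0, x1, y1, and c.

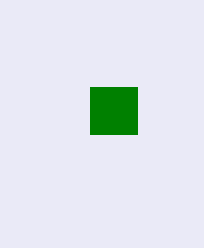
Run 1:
x0 = 90, y0 = 87, x1 = 137, y1 = 134, c = 'green'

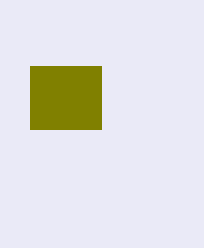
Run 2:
x0 = 30
y0 = 66
x1 = 101
y1 = 129
c = 'olive'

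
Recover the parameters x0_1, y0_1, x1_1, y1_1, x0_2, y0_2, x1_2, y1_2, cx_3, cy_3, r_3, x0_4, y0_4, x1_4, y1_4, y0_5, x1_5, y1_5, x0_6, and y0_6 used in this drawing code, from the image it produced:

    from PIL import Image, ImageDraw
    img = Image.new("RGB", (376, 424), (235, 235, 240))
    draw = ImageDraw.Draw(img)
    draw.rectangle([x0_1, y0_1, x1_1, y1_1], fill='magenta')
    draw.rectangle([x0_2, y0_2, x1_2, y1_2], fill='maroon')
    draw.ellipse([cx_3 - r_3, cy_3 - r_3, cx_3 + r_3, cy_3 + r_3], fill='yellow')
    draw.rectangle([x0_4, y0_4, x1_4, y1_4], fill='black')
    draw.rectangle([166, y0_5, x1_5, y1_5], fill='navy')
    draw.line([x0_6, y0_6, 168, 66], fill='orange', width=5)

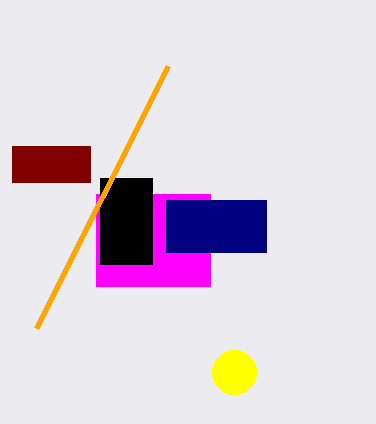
x0_1 = 96; y0_1 = 194; x1_1 = 210; y1_1 = 286; x0_2 = 12; y0_2 = 146; x1_2 = 90; y1_2 = 182; cx_3 = 234; cy_3 = 372; r_3 = 22; x0_4 = 100; y0_4 = 178; x1_4 = 152; y1_4 = 264; y0_5 = 200; x1_5 = 266; y1_5 = 252; x0_6 = 36; y0_6 = 328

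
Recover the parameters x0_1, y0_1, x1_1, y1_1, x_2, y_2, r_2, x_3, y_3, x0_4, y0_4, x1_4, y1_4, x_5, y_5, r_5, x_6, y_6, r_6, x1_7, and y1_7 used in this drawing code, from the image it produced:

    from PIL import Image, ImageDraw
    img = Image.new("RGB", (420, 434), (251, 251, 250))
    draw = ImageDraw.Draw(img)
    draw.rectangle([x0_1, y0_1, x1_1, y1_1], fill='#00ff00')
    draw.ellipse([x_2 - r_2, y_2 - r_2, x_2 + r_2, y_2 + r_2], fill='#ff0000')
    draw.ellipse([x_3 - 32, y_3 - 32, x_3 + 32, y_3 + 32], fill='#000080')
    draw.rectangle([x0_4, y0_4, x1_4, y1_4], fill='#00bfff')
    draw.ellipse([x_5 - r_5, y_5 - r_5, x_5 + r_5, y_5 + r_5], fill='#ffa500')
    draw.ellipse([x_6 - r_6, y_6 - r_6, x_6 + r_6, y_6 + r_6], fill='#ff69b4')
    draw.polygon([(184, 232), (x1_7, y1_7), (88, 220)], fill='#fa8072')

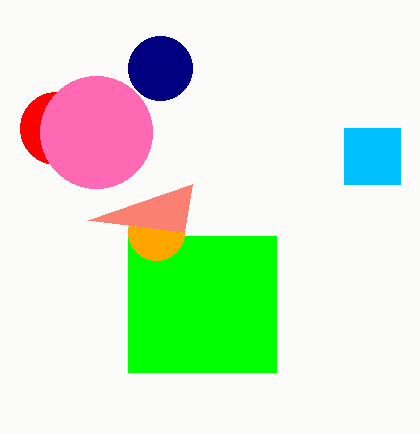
x0_1 = 128; y0_1 = 236; x1_1 = 276; y1_1 = 372; x_2 = 56; y_2 = 128; r_2 = 36; x_3 = 160; y_3 = 68; x0_4 = 344; y0_4 = 128; x1_4 = 400; y1_4 = 184; x_5 = 156; y_5 = 232; r_5 = 28; x_6 = 96; y_6 = 132; r_6 = 56; x1_7 = 192; y1_7 = 184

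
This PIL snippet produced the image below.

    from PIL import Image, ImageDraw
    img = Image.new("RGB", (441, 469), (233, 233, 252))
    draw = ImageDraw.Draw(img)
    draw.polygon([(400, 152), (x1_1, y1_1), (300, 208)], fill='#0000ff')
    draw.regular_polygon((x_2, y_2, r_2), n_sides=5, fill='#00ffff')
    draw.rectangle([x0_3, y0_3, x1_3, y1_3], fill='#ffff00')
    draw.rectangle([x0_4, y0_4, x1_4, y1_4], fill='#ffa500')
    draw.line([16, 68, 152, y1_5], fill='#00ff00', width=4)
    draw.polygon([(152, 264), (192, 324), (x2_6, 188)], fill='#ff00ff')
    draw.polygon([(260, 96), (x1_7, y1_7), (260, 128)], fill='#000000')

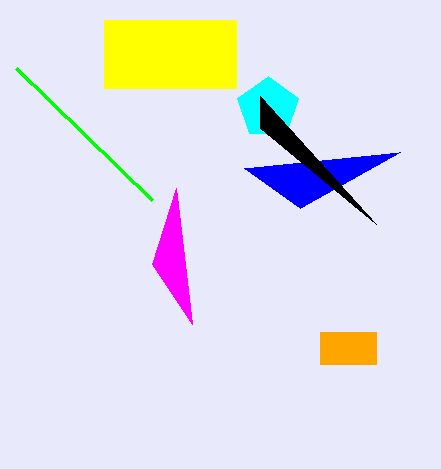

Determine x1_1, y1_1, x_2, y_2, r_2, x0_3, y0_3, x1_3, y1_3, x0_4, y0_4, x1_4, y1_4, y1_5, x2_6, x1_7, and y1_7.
x1_1 = 244; y1_1 = 168; x_2 = 268; y_2 = 108; r_2 = 32; x0_3 = 104; y0_3 = 20; x1_3 = 236; y1_3 = 88; x0_4 = 320; y0_4 = 332; x1_4 = 376; y1_4 = 364; y1_5 = 200; x2_6 = 176; x1_7 = 376; y1_7 = 224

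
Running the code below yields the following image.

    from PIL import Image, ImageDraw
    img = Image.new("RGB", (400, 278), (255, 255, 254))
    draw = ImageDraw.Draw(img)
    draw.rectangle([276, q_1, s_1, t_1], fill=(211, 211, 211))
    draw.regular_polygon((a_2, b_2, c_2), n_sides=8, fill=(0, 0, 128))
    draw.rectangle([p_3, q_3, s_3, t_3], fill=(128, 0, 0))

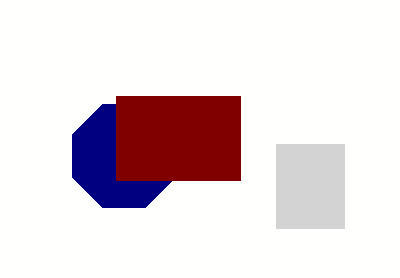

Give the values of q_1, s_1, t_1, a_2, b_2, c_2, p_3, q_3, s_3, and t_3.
q_1 = 144; s_1 = 344; t_1 = 228; a_2 = 124; b_2 = 156; c_2 = 56; p_3 = 116; q_3 = 96; s_3 = 240; t_3 = 180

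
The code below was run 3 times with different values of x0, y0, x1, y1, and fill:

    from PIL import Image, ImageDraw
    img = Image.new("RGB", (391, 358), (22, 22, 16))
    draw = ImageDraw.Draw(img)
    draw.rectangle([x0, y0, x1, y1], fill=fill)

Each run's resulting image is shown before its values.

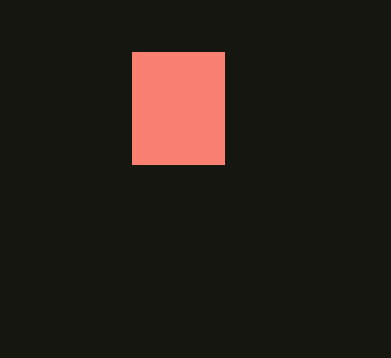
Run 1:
x0 = 132; y0 = 52; x1 = 224; y1 = 164; fill = 'salmon'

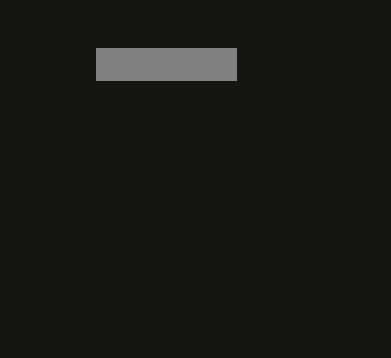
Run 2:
x0 = 96; y0 = 48; x1 = 236; y1 = 80; fill = 'gray'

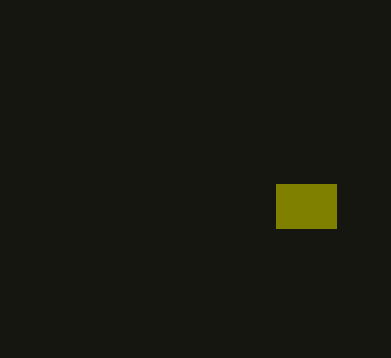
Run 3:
x0 = 276, y0 = 184, x1 = 336, y1 = 228, fill = 'olive'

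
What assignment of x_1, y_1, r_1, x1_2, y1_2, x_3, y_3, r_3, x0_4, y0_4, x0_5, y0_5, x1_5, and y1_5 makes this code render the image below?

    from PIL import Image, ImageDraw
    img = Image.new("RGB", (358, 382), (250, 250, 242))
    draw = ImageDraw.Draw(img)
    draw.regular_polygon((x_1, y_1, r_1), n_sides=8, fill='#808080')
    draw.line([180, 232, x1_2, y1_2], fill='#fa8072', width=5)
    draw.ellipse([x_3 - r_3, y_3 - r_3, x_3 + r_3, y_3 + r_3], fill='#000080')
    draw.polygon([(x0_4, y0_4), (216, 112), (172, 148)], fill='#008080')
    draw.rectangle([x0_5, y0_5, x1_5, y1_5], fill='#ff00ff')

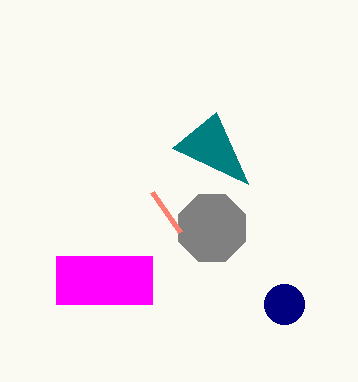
x_1 = 212
y_1 = 228
r_1 = 36
x1_2 = 152
y1_2 = 192
x_3 = 284
y_3 = 304
r_3 = 20
x0_4 = 248
y0_4 = 184
x0_5 = 56
y0_5 = 256
x1_5 = 152
y1_5 = 304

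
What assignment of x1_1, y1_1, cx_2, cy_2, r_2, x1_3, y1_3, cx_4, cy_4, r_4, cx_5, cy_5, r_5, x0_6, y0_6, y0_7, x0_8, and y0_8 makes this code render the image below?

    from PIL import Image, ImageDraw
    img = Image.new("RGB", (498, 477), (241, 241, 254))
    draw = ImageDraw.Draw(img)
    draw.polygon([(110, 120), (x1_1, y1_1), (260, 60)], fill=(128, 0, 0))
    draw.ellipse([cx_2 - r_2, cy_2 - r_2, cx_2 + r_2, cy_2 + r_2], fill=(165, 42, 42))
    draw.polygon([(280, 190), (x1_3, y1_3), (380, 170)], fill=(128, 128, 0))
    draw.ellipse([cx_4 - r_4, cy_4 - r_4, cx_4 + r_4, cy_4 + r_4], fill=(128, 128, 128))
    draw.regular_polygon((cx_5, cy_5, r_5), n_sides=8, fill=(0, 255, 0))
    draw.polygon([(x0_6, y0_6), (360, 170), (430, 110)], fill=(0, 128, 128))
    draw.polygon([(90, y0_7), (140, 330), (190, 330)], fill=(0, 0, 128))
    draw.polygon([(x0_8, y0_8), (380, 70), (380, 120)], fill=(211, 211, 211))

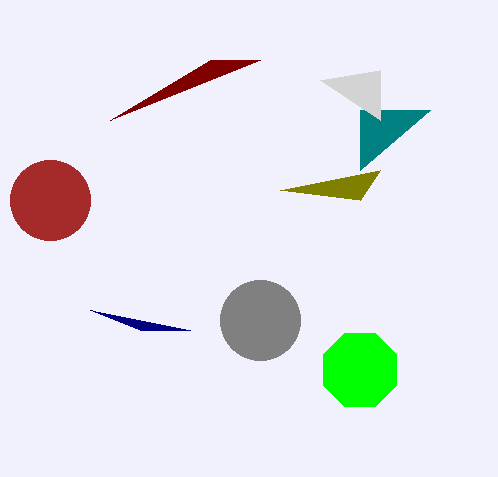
x1_1 = 210, y1_1 = 60, cx_2 = 50, cy_2 = 200, r_2 = 40, x1_3 = 360, y1_3 = 200, cx_4 = 260, cy_4 = 320, r_4 = 40, cx_5 = 360, cy_5 = 370, r_5 = 40, x0_6 = 360, y0_6 = 110, y0_7 = 310, x0_8 = 320, y0_8 = 80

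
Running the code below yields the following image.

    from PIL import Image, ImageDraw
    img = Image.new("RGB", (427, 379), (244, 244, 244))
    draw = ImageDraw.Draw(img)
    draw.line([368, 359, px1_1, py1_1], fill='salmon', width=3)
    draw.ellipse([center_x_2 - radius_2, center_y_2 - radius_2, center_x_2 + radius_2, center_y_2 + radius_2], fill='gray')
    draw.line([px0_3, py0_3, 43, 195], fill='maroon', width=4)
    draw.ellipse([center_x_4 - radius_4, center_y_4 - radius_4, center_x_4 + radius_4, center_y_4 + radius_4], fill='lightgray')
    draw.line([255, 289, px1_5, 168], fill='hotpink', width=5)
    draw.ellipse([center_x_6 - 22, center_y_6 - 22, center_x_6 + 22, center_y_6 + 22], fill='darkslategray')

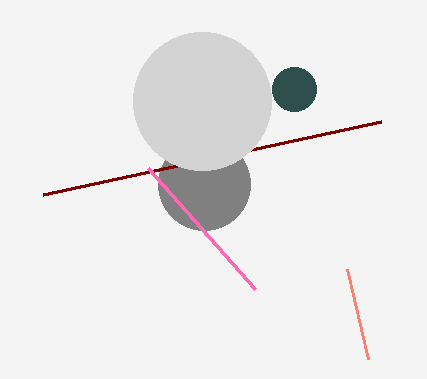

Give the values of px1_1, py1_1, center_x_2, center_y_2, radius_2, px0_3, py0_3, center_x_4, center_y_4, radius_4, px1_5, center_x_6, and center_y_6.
px1_1 = 347; py1_1 = 269; center_x_2 = 204; center_y_2 = 184; radius_2 = 46; px0_3 = 381; py0_3 = 122; center_x_4 = 202; center_y_4 = 101; radius_4 = 69; px1_5 = 148; center_x_6 = 294; center_y_6 = 89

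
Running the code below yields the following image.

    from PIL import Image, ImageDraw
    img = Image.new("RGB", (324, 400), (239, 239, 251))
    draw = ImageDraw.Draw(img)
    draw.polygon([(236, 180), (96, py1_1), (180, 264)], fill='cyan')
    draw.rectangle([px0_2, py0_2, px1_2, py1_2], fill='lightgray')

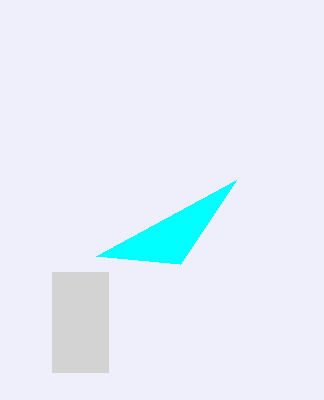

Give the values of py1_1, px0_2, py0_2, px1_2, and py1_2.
py1_1 = 256, px0_2 = 52, py0_2 = 272, px1_2 = 108, py1_2 = 372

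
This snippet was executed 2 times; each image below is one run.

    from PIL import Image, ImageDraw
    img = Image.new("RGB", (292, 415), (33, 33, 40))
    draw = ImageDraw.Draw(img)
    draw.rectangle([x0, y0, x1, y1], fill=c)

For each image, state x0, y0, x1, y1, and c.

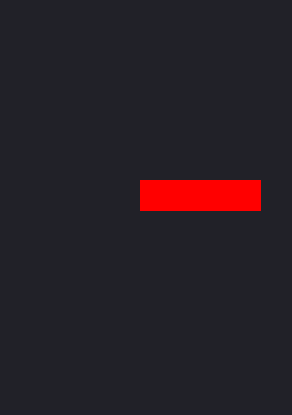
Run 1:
x0 = 140
y0 = 180
x1 = 260
y1 = 210
c = 'red'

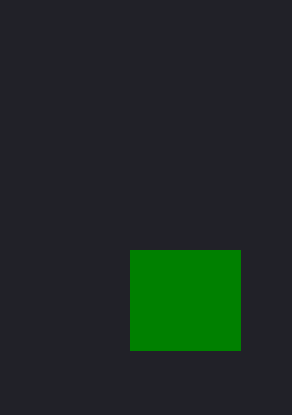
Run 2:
x0 = 130
y0 = 250
x1 = 240
y1 = 350
c = 'green'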